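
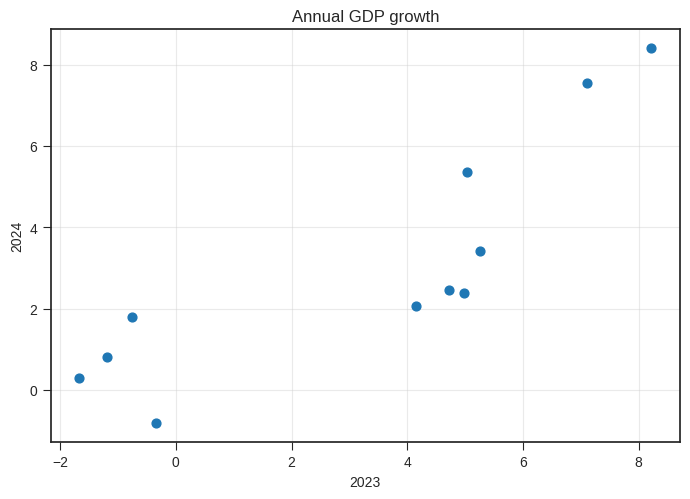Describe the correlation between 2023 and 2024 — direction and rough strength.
Points are positively correlated; strong (|r| ≈ 0.9).

positive, strong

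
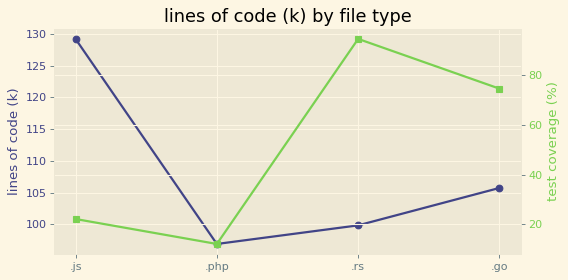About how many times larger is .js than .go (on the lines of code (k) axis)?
≈ 1.24×

.js ≈ 130, .go ≈ 105; 130/105 ≈ 1.24.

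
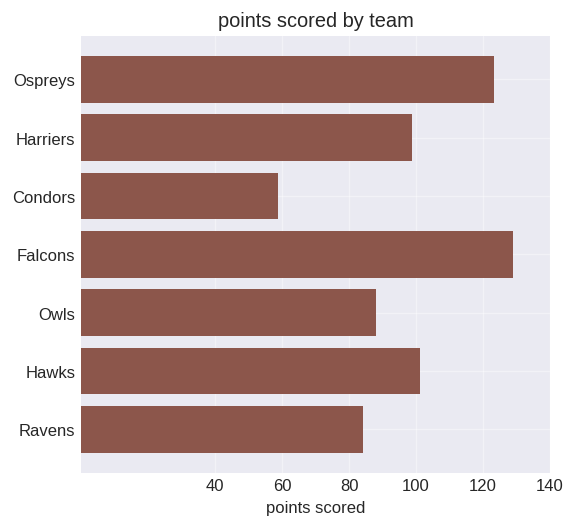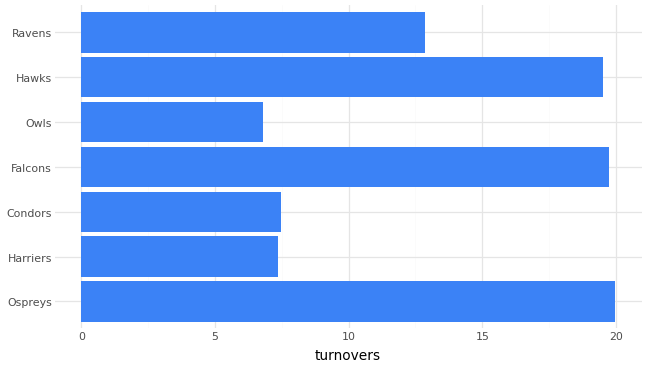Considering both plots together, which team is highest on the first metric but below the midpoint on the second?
Chart 2 median turnovers ≈ 12; below-median teams: Harriers, Condors, Owls. Among those, Harriers has the highest points scored (≈ 100).

Harriers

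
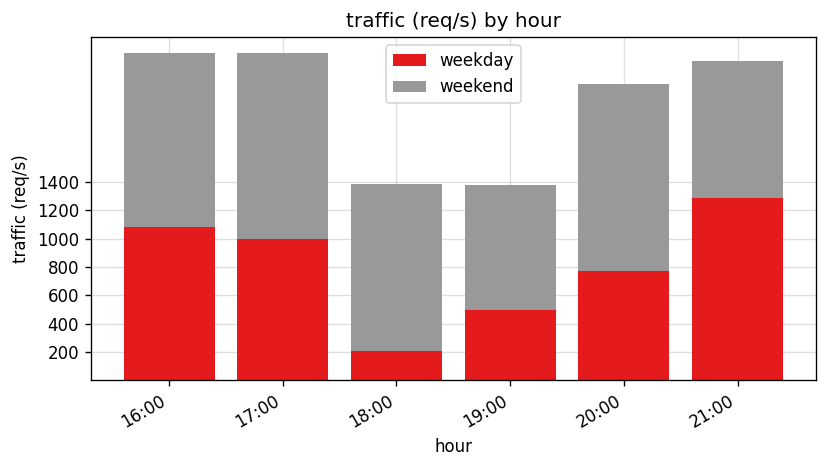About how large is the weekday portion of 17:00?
≈ 1000

weekday top ≈ 1000, bottom ≈ 0; segment ≈ 1000.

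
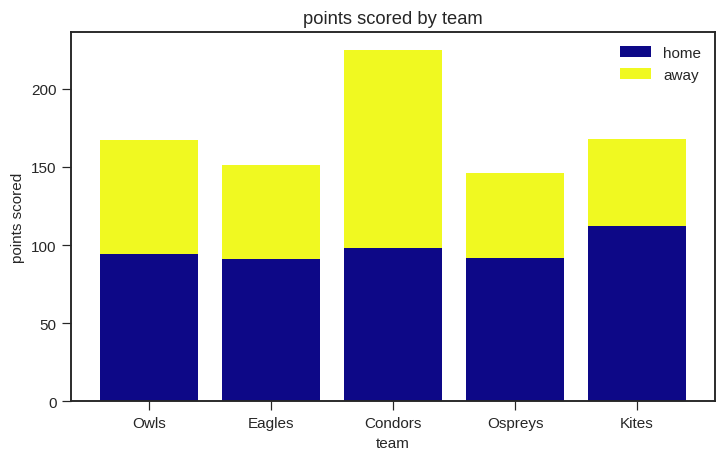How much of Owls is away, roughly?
≈ 60

away top ≈ 160, bottom ≈ 100; segment ≈ 60.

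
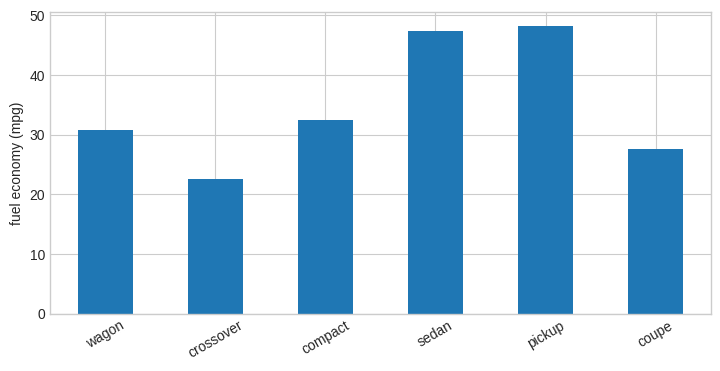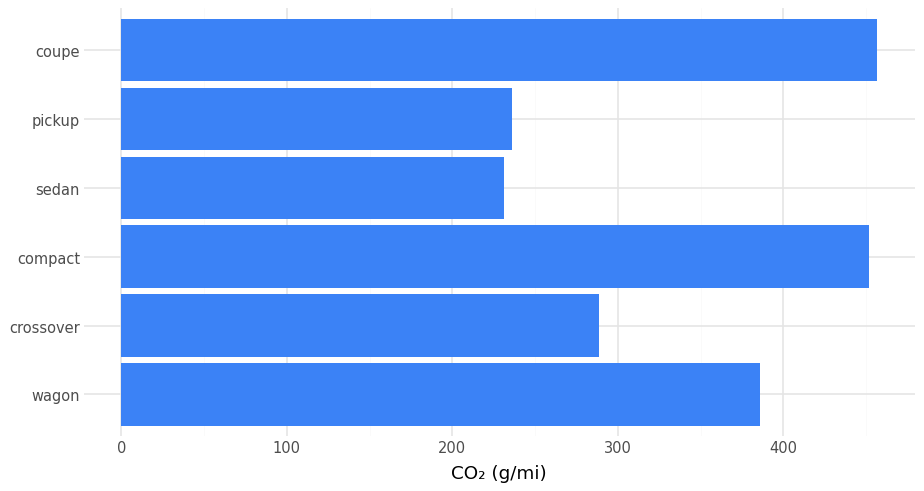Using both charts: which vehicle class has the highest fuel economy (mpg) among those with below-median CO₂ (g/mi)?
Chart 2 median CO₂ (g/mi) ≈ 350; below-median vehicle classes: crossover, sedan, pickup. Among those, pickup has the highest fuel economy (mpg) (≈ 50).

pickup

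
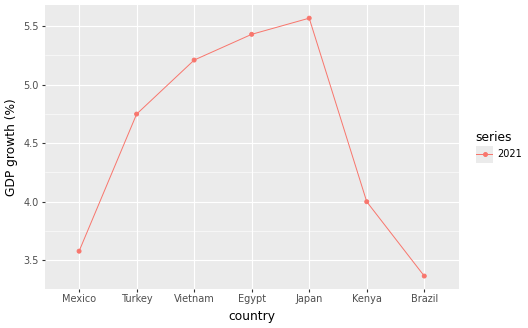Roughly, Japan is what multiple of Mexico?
Japan ≈ 5.6, Mexico ≈ 3.6; 5.6/3.6 ≈ 1.56.

≈ 1.56×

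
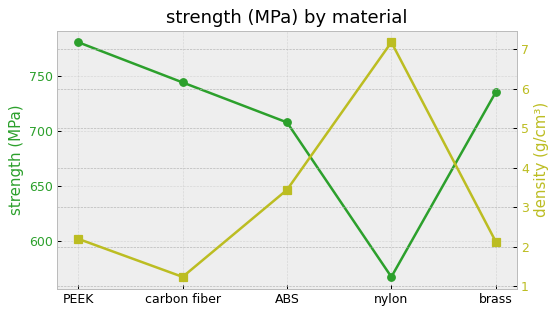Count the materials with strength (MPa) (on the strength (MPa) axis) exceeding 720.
Above 720: PEEK, carbon fiber, brass.

3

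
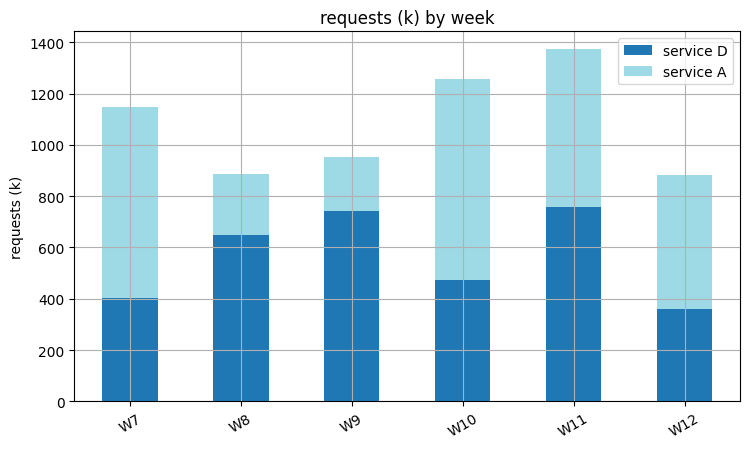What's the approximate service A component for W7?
service A top ≈ 1200, bottom ≈ 400; segment ≈ 800.

≈ 800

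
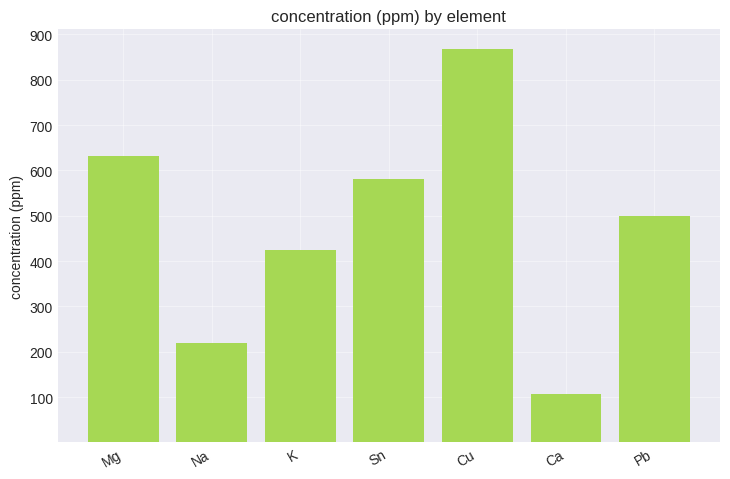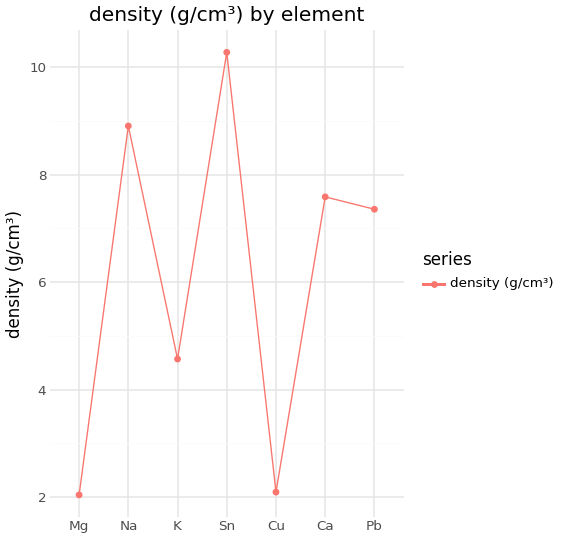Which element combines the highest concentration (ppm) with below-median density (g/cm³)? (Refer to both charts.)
Chart 2 median density (g/cm³) ≈ 7; below-median elements: Mg, K, Cu. Among those, Cu has the highest concentration (ppm) (≈ 900).

Cu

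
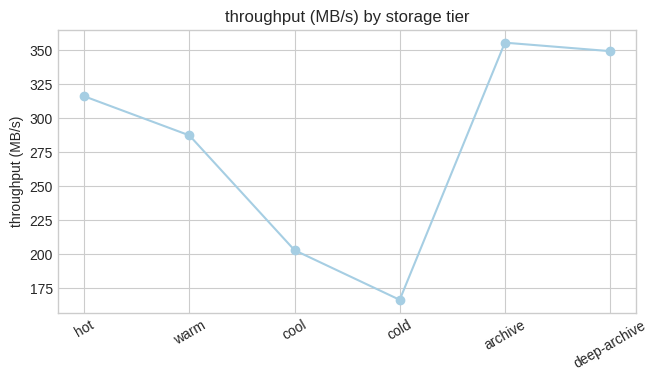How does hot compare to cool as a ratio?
≈ 1.6×

hot ≈ 320, cool ≈ 200; 320/200 ≈ 1.6.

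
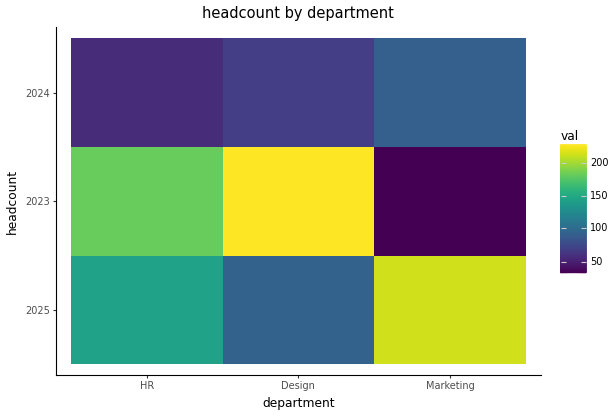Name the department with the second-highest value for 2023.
HR

Top 3 for 2023: Design ≈ 220, HR ≈ 180, Marketing ≈ 40.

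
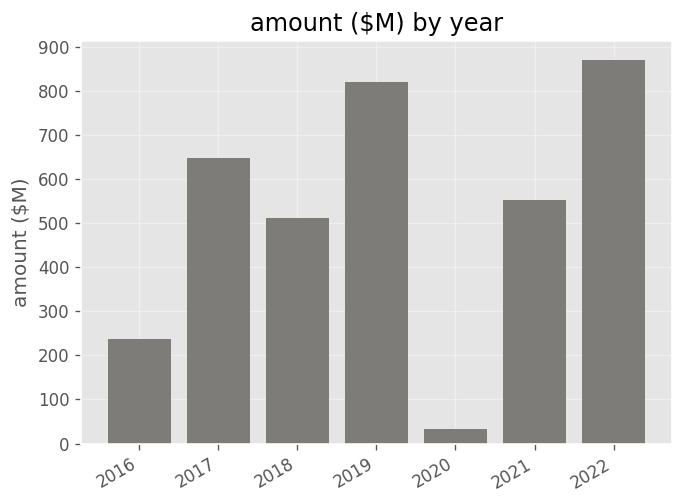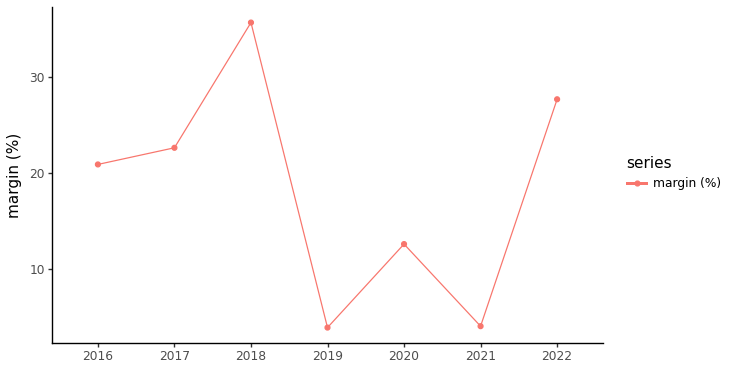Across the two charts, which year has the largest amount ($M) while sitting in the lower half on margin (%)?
2019

Chart 2 median margin (%) ≈ 20; below-median years: 2019, 2020, 2021. Among those, 2019 has the highest amount ($M) (≈ 800).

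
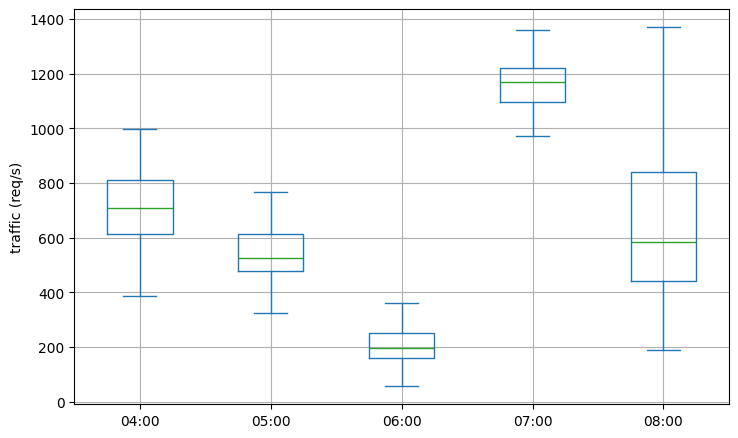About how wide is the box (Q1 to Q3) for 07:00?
Q3 ≈ 1200, Q1 ≈ 1100; IQR ≈ 100.

≈ 100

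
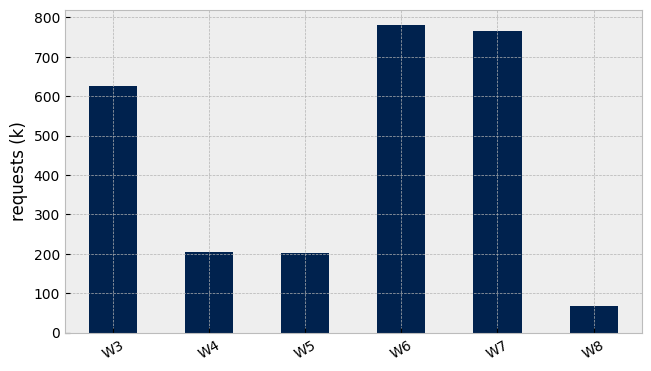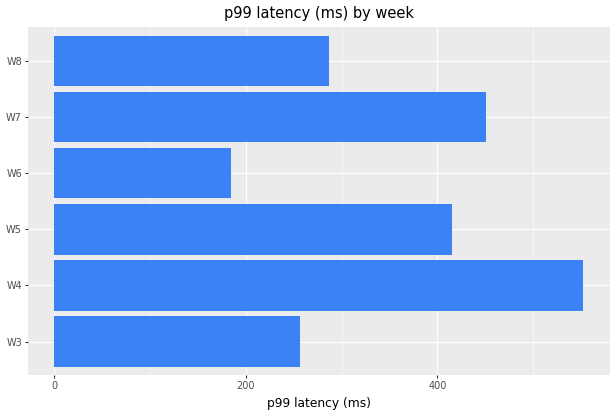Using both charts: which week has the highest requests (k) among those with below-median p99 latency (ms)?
Chart 2 median p99 latency (ms) ≈ 400; below-median weeks: W3, W6, W8. Among those, W6 has the highest requests (k) (≈ 800).

W6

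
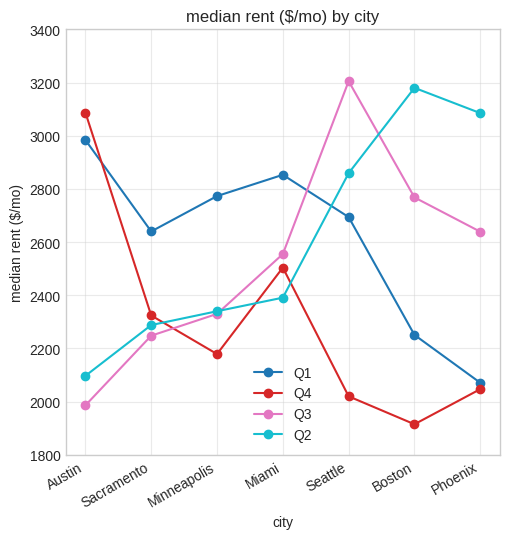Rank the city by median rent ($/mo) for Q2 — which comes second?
Top 3 for Q2: Boston ≈ 3200, Phoenix ≈ 3000, Seattle ≈ 2800.

Phoenix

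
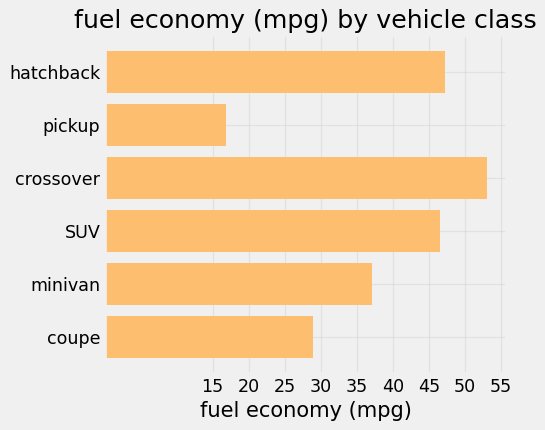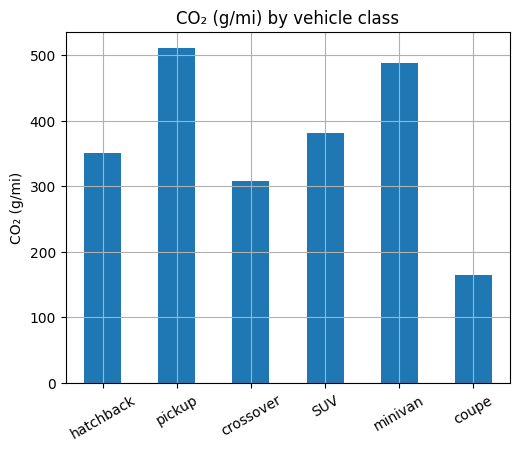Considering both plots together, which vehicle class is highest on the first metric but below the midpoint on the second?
Chart 2 median CO₂ (g/mi) ≈ 350; below-median vehicle classes: hatchback, crossover, coupe. Among those, crossover has the highest fuel economy (mpg) (≈ 55).

crossover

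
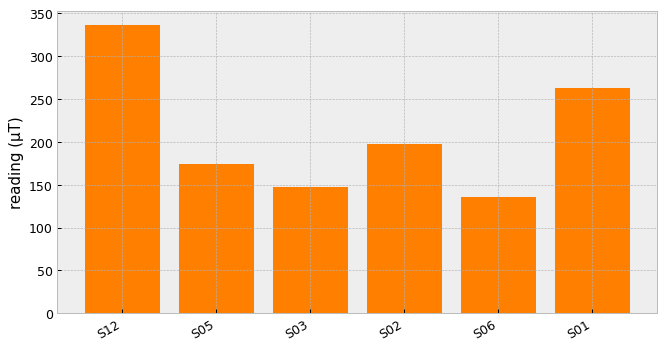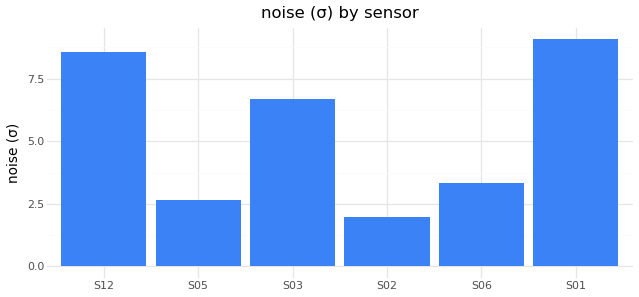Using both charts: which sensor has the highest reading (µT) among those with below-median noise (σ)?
Chart 2 median noise (σ) ≈ 5; below-median sensors: S05, S02, S06. Among those, S02 has the highest reading (µT) (≈ 200).

S02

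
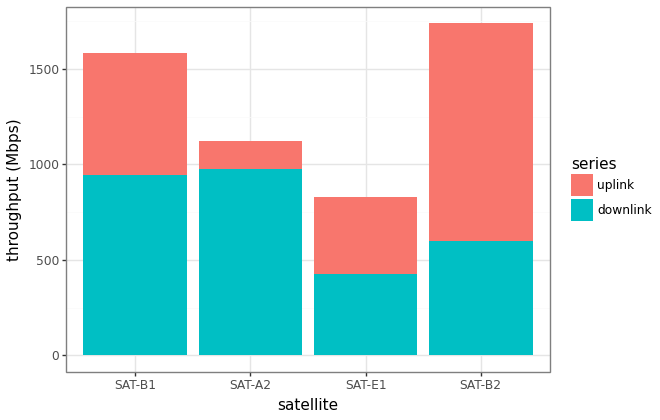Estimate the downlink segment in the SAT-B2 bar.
≈ 600

downlink top ≈ 600, bottom ≈ 0; segment ≈ 600.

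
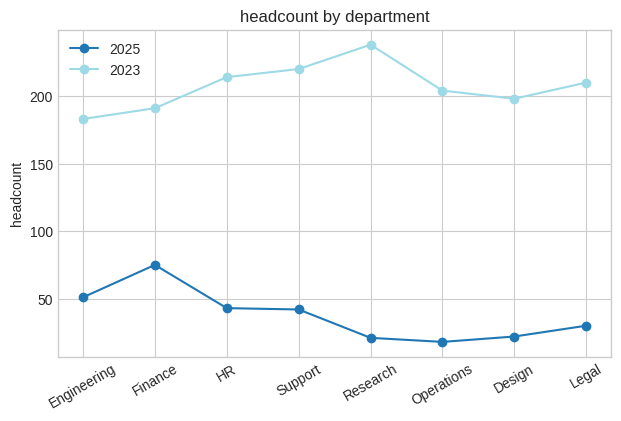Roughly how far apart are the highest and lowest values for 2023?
Max Research ≈ 240, min Engineering ≈ 180; range ≈ 60.

≈ 60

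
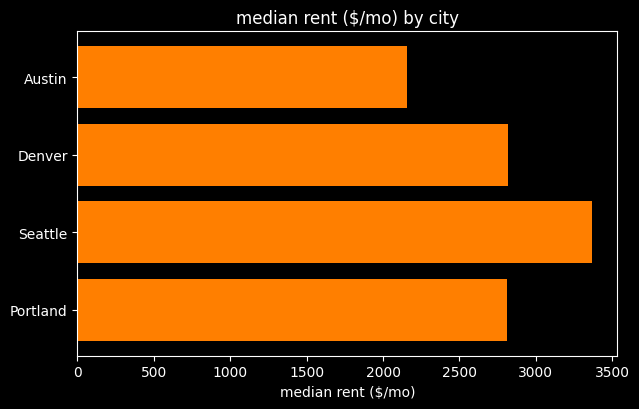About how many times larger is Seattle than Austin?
≈ 1.75×

Seattle ≈ 3500, Austin ≈ 2000; 3500/2000 ≈ 1.75.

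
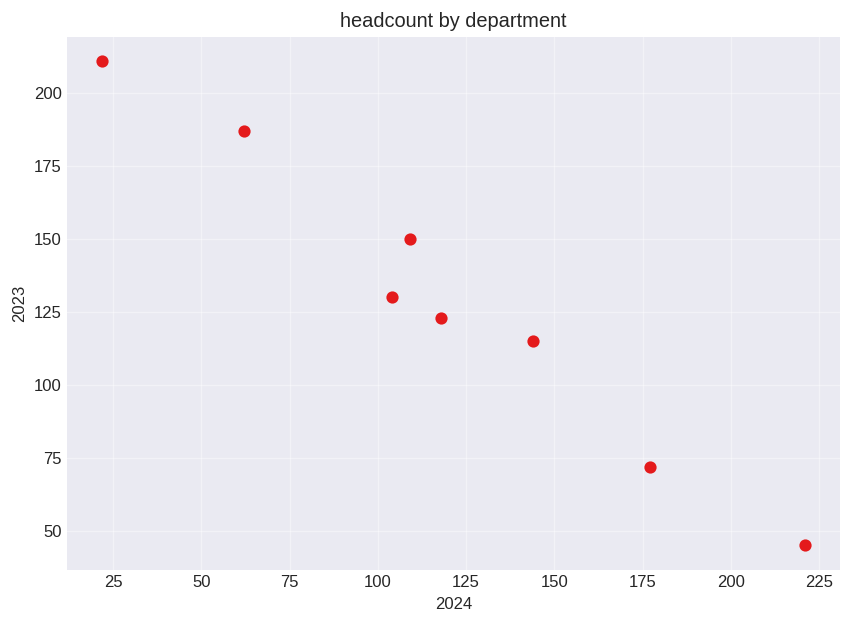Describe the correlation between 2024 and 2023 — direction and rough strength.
negative, strong

Points are negatively correlated; strong (|r| ≈ 1.0).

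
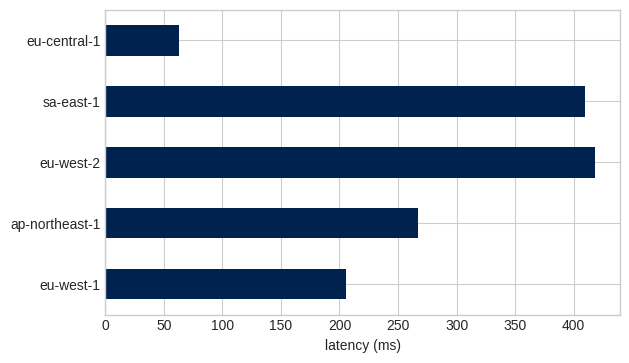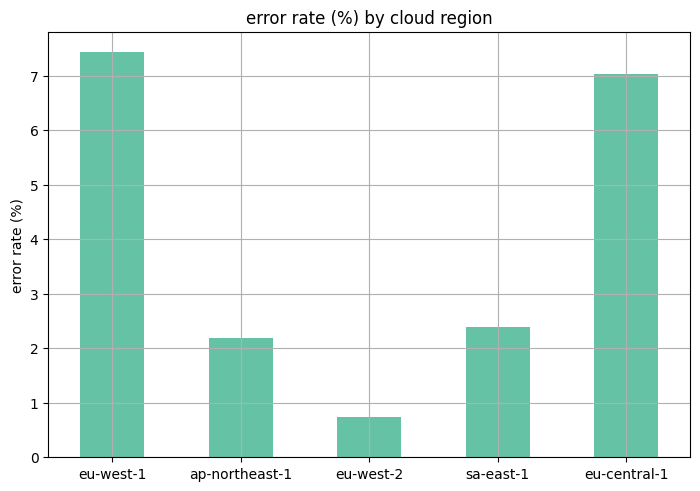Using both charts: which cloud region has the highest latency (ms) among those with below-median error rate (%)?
Chart 2 median error rate (%) ≈ 2; below-median cloud regions: ap-northeast-1, eu-west-2. Among those, eu-west-2 has the highest latency (ms) (≈ 400).

eu-west-2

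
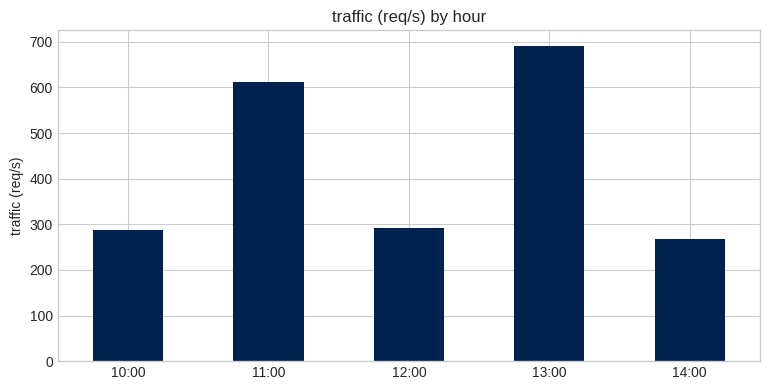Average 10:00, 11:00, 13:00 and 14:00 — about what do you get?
≈ 475

(300 + 600 + 700 + 300) / 4 ≈ 475.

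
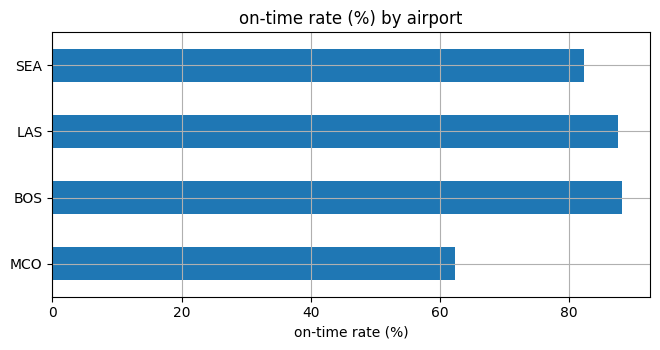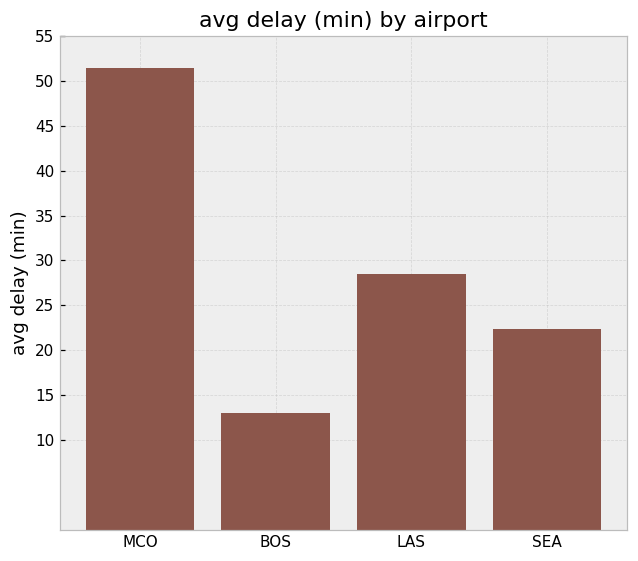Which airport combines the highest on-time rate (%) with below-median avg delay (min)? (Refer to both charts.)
Chart 2 median avg delay (min) ≈ 25; below-median airports: BOS, SEA. Among those, BOS has the highest on-time rate (%) (≈ 90).

BOS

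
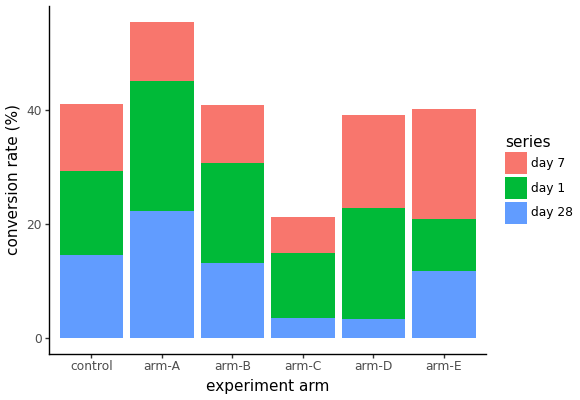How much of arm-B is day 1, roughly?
day 1 top ≈ 30, bottom ≈ 15; segment ≈ 15.

≈ 15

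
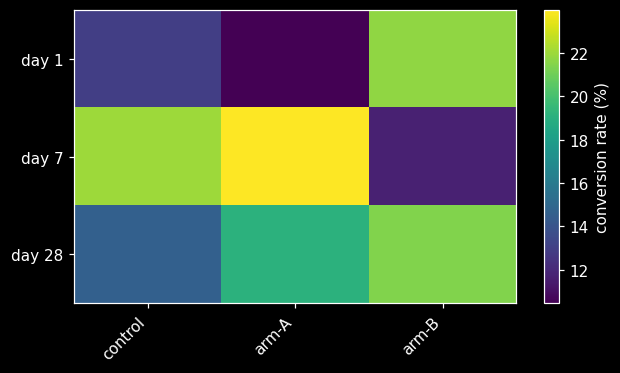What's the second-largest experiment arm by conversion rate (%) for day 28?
arm-A

Top 3 for day 28: arm-B ≈ 22, arm-A ≈ 20, control ≈ 14.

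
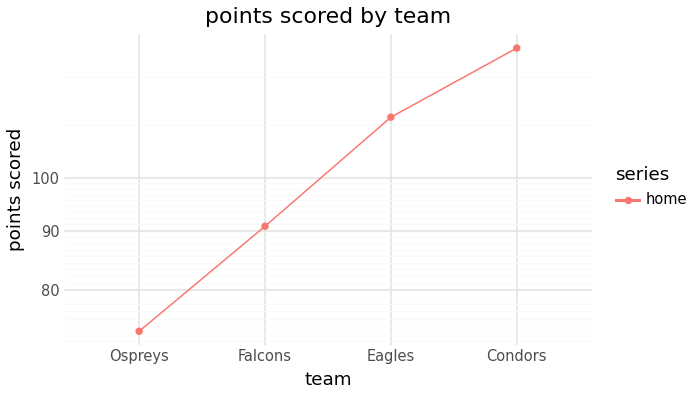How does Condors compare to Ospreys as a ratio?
Condors ≈ 130, Ospreys ≈ 75; 130/75 ≈ 1.73.

≈ 1.73×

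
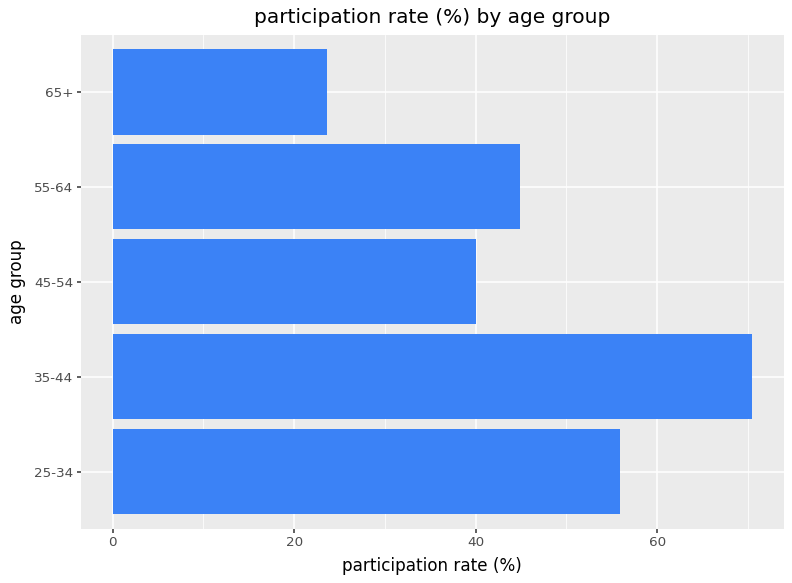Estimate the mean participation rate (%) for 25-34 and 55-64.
(60 + 40) / 2 ≈ 50.

≈ 50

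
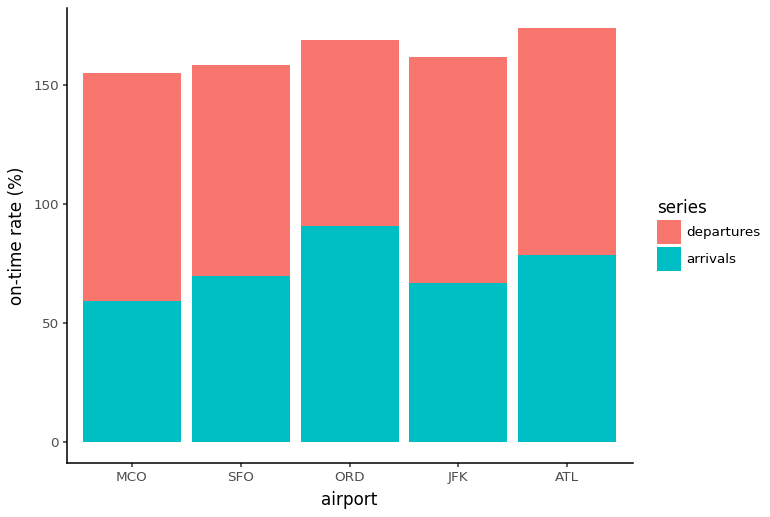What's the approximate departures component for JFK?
≈ 100

departures top ≈ 160, bottom ≈ 60; segment ≈ 100.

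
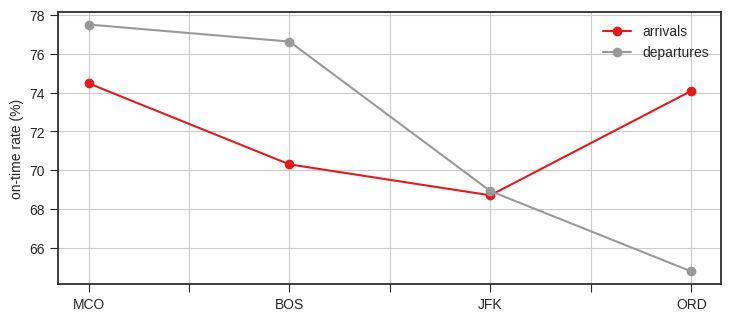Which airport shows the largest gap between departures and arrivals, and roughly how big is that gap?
ORD: departures ≈ 64, arrivals ≈ 74 → gap ≈ 10. Next-largest (BOS) is only ≈ 6.

ORD, ≈ 10 %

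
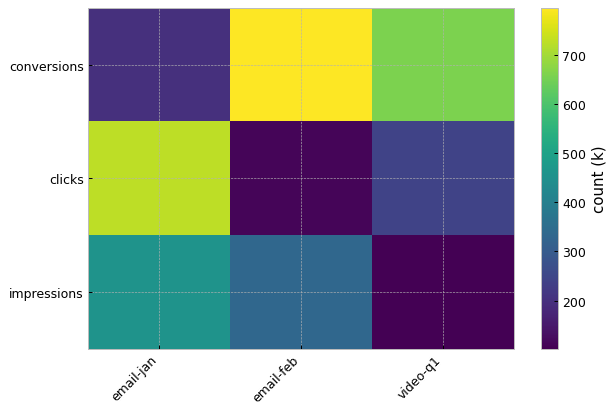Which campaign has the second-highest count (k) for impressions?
email-feb

Top 3 for impressions: email-jan ≈ 500, email-feb ≈ 300, video-q1 ≈ 100.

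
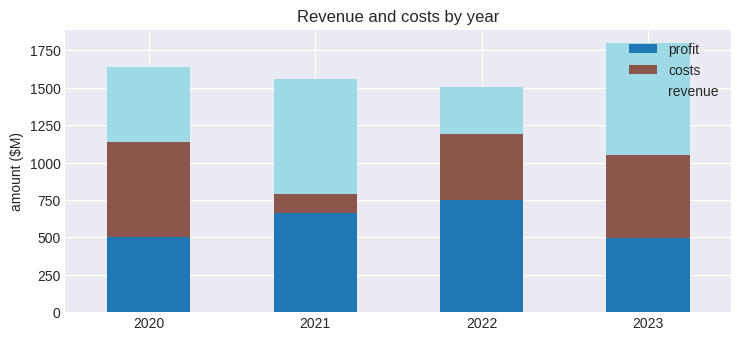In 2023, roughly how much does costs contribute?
≈ 600

costs top ≈ 1000, bottom ≈ 400; segment ≈ 600.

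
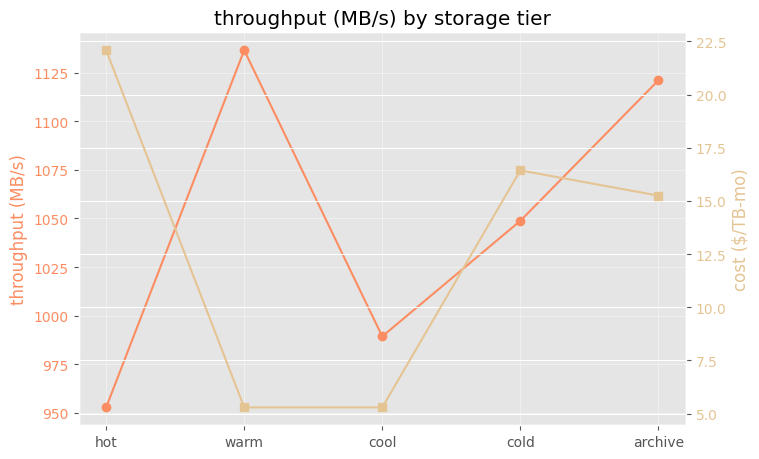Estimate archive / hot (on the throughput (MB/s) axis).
archive ≈ 1120, hot ≈ 960; 1120/960 ≈ 1.17.

≈ 1.17×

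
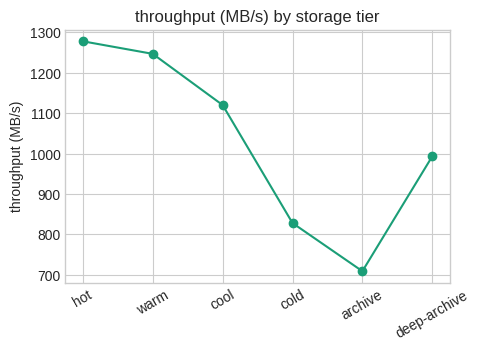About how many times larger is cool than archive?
cool ≈ 1100, archive ≈ 700; 1100/700 ≈ 1.57.

≈ 1.57×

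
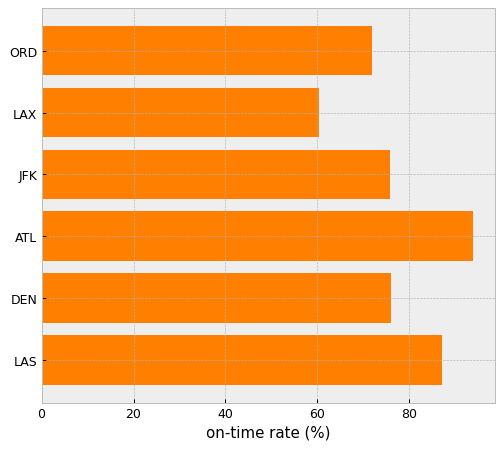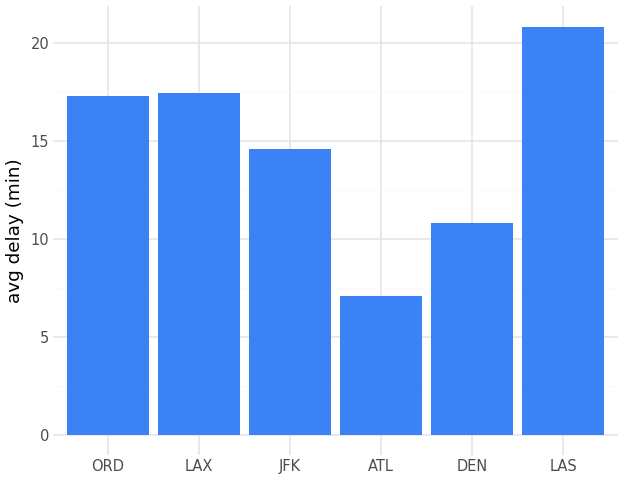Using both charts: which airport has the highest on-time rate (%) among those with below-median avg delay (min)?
Chart 2 median avg delay (min) ≈ 16; below-median airports: JFK, ATL, DEN. Among those, ATL has the highest on-time rate (%) (≈ 90).

ATL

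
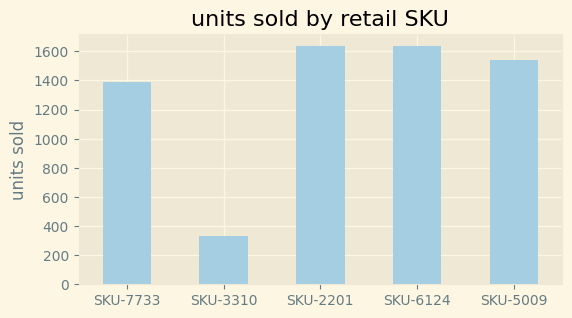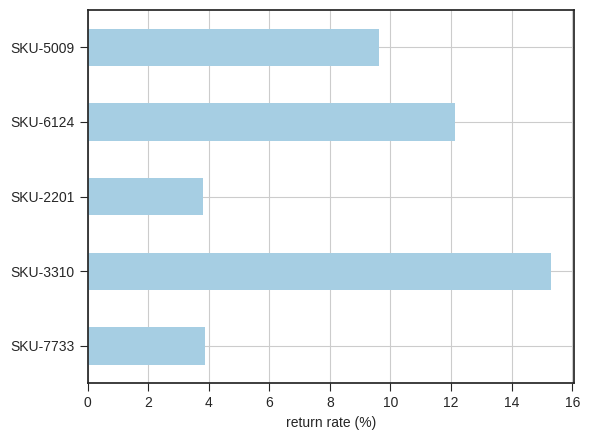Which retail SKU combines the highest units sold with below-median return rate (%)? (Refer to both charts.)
Chart 2 median return rate (%) ≈ 10; below-median retail SKUs: SKU-7733, SKU-2201. Among those, SKU-2201 has the highest units sold (≈ 1600).

SKU-2201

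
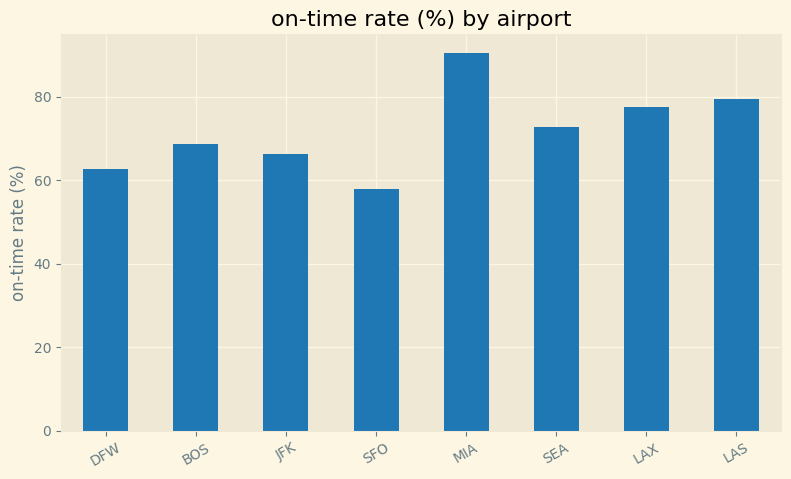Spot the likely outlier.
MIA ≈ 90; the rest sit between ≈ 60 and ≈ 80.

MIA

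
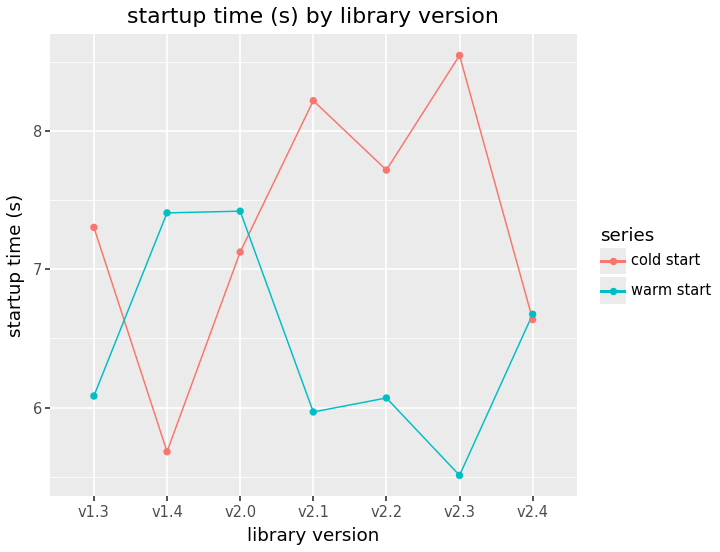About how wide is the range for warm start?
Max v2.0 ≈ 7.5, min v2.3 ≈ 5.5; range ≈ 2.0.

≈ 2.0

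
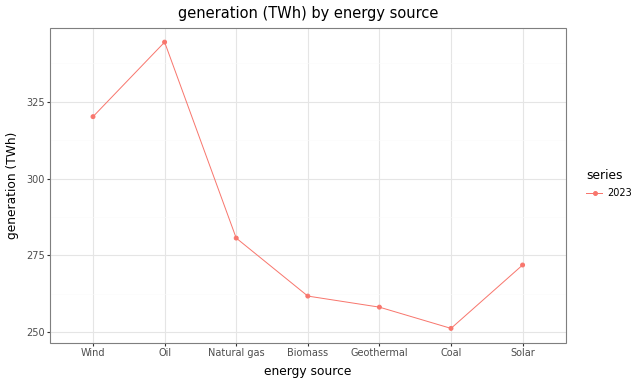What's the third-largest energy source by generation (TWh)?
Top 4: Oil ≈ 340, Wind ≈ 320, Natural gas ≈ 280, Solar ≈ 270.

Natural gas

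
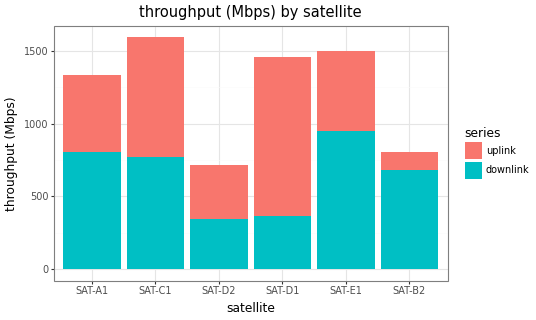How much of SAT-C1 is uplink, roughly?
uplink top ≈ 1600, bottom ≈ 800; segment ≈ 800.

≈ 800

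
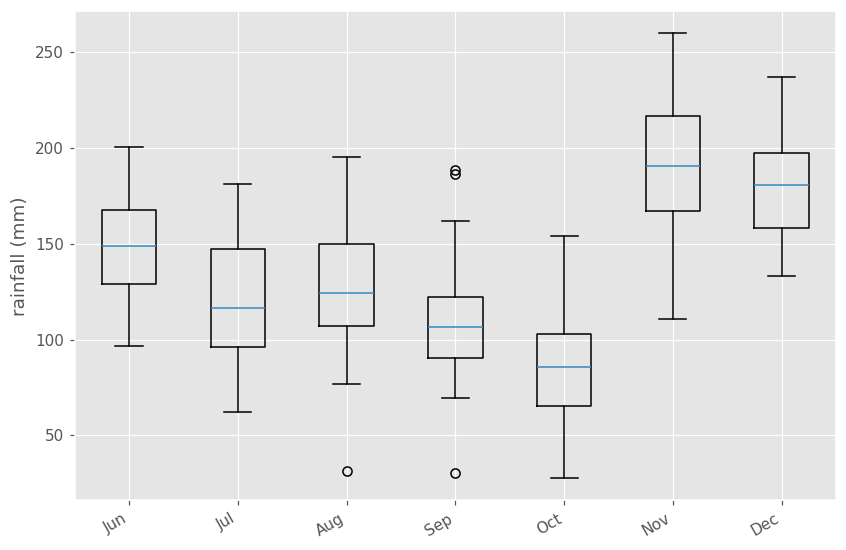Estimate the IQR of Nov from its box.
Q3 ≈ 220, Q1 ≈ 170; IQR ≈ 50.

≈ 50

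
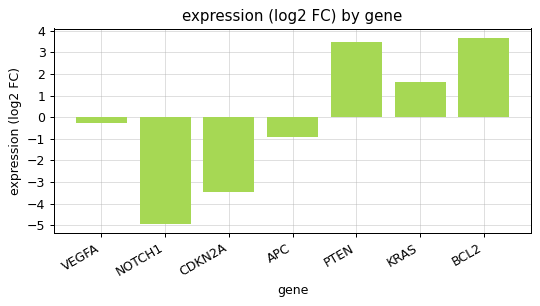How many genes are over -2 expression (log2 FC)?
5

Above -2: VEGFA, APC, PTEN, KRAS, BCL2.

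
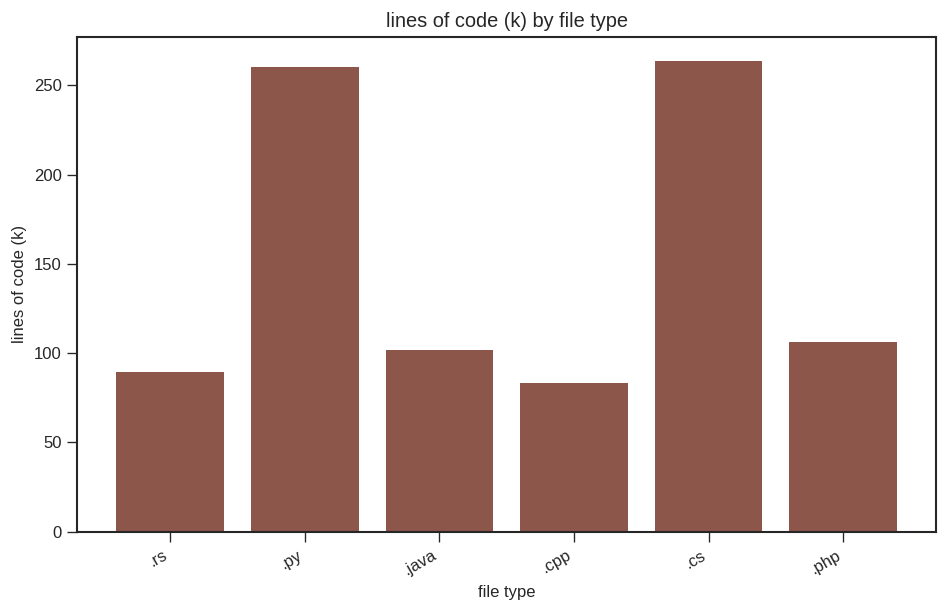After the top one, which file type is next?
Top 3: .cs ≈ 275, .py ≈ 250, .php ≈ 100.

.py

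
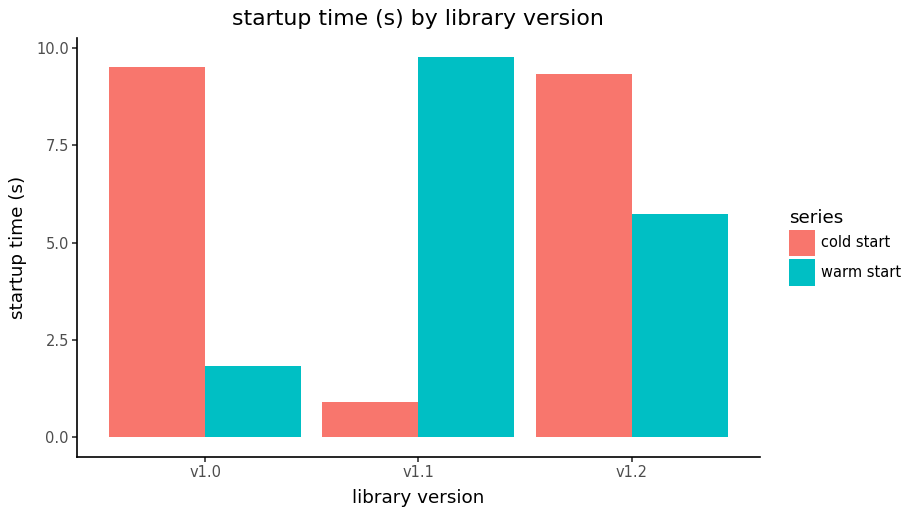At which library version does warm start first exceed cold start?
v1.0: warm start ≈ 2 vs cold start ≈ 10 (not yet); v1.1: warm start ≈ 10 vs cold start ≈ 1 (first crossover).

v1.1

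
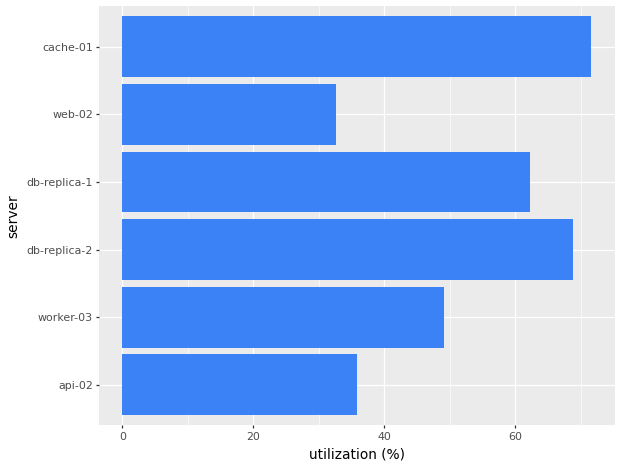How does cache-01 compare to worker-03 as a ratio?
cache-01 ≈ 70, worker-03 ≈ 50; 70/50 ≈ 1.4.

≈ 1.4×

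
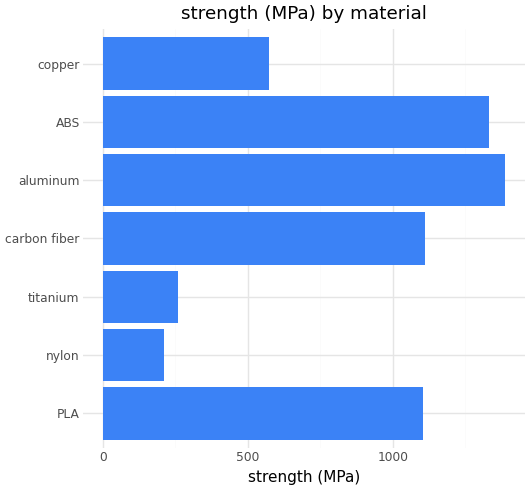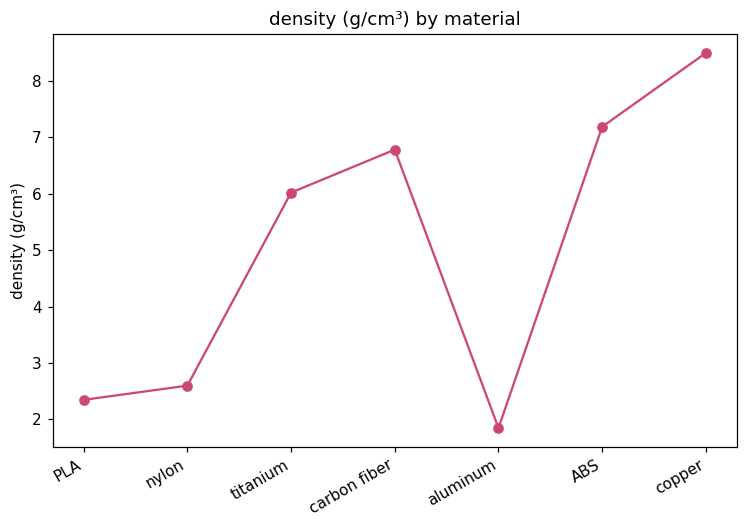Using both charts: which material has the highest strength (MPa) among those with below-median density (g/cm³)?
aluminum

Chart 2 median density (g/cm³) ≈ 6; below-median materials: PLA, nylon, aluminum. Among those, aluminum has the highest strength (MPa) (≈ 1400).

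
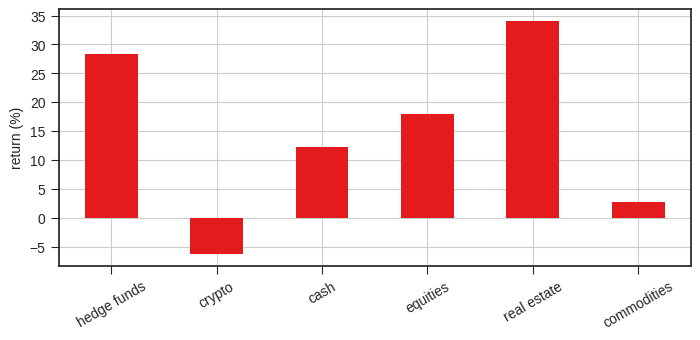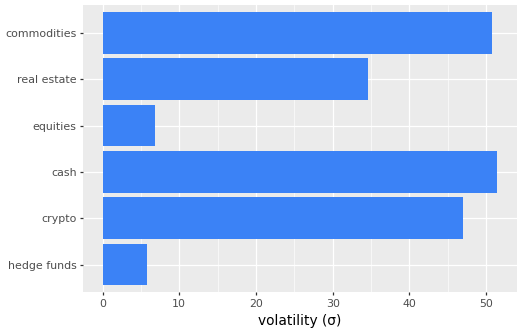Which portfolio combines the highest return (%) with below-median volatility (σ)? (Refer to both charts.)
Chart 2 median volatility (σ) ≈ 40; below-median portfolios: hedge funds, equities, real estate. Among those, real estate has the highest return (%) (≈ 35).

real estate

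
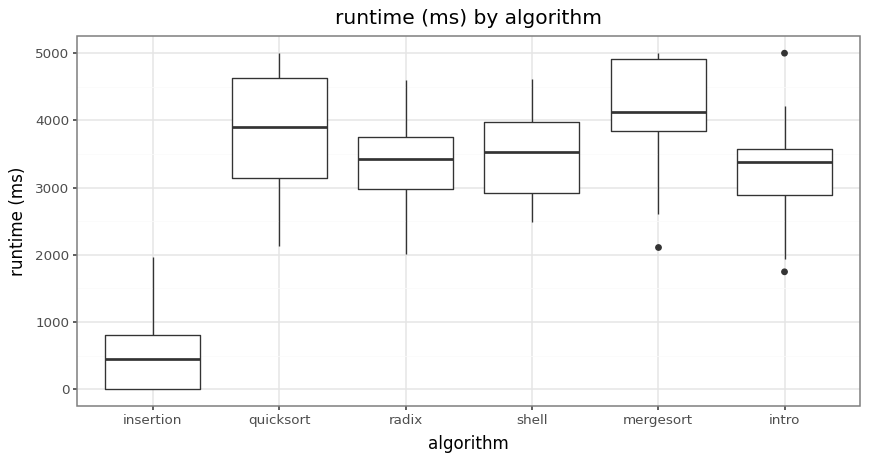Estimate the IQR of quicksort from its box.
≈ 1500

Q3 ≈ 4500, Q1 ≈ 3000; IQR ≈ 1500.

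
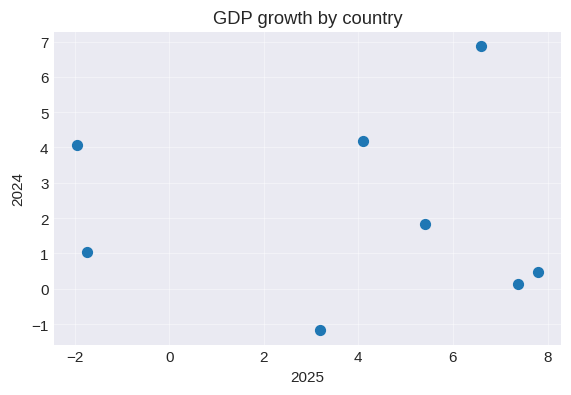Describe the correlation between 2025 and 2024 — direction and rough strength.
Points are roughly uncorrelated; weak (|r| ≈ 0.0).

no clear correlation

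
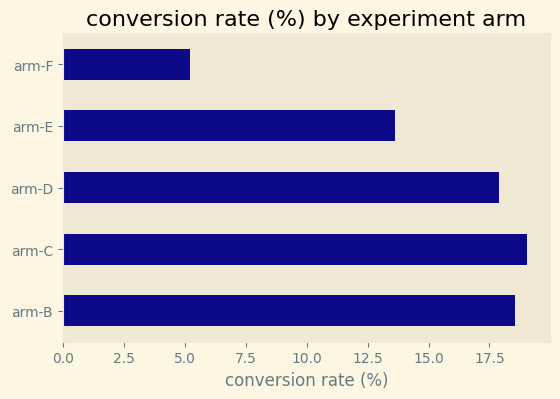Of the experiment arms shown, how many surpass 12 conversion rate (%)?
Above 12: arm-B, arm-C, arm-D, arm-E.

4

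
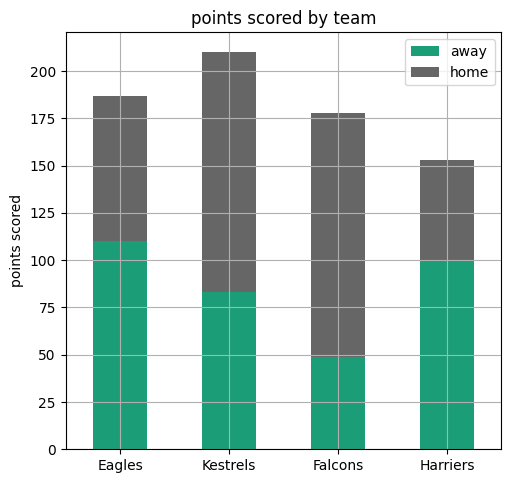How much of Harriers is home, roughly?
≈ 60

home top ≈ 160, bottom ≈ 100; segment ≈ 60.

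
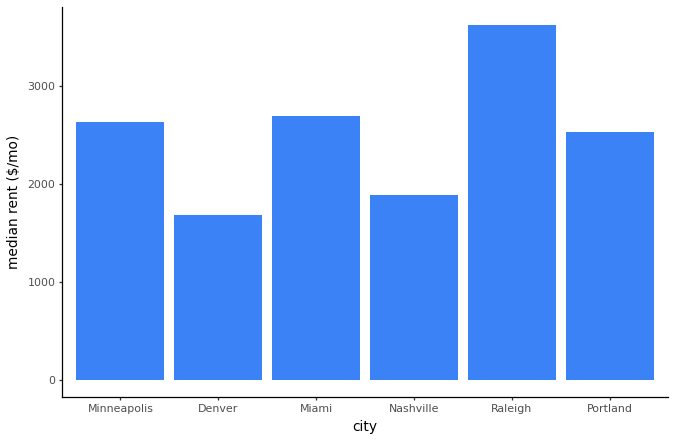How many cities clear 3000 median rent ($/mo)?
1

Above 3000: Raleigh.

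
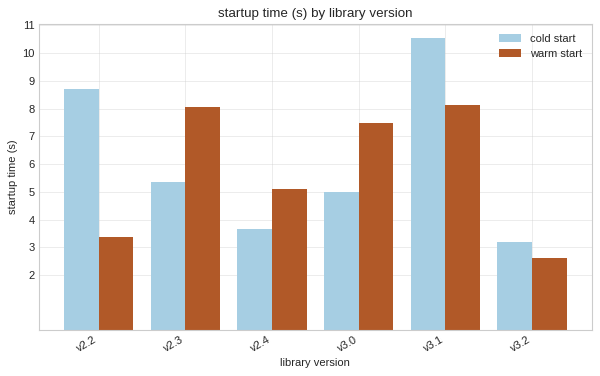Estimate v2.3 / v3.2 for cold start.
v2.3 ≈ 5, v3.2 ≈ 3; 5/3 ≈ 1.67.

≈ 1.67×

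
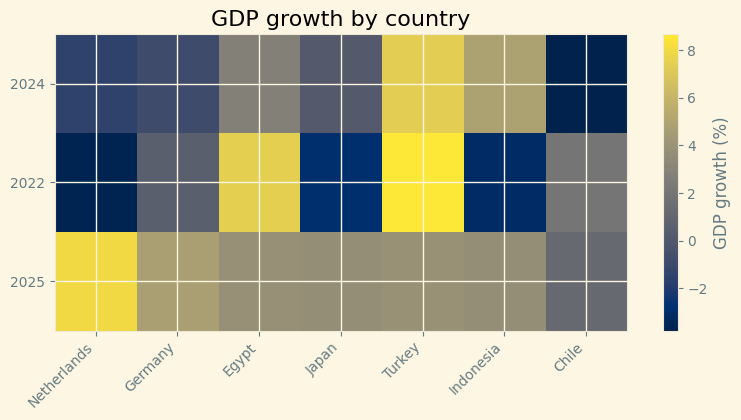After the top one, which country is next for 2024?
Top 3 for 2024: Turkey ≈ 8, Indonesia ≈ 4, Egypt ≈ 2.

Indonesia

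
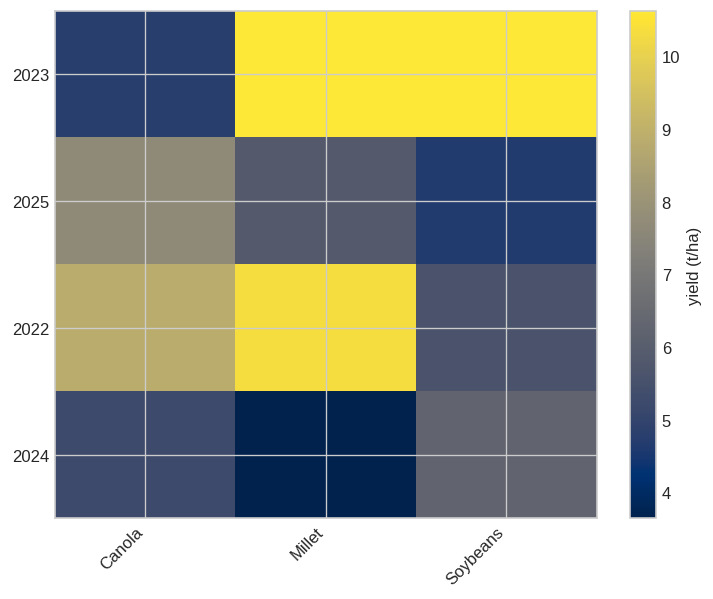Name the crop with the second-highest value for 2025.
Top 3 for 2025: Canola ≈ 8, Millet ≈ 6, Soybeans ≈ 5.

Millet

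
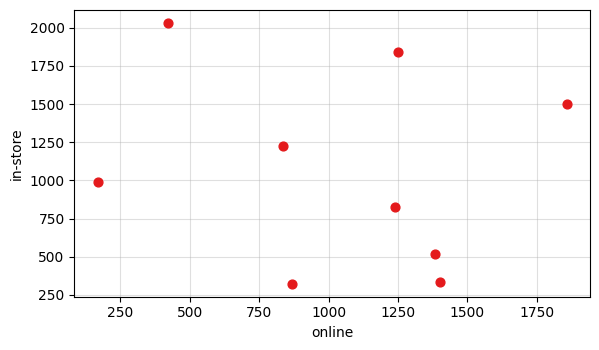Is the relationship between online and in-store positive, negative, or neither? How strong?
Points are roughly uncorrelated; weak (|r| ≈ 0.2).

no clear correlation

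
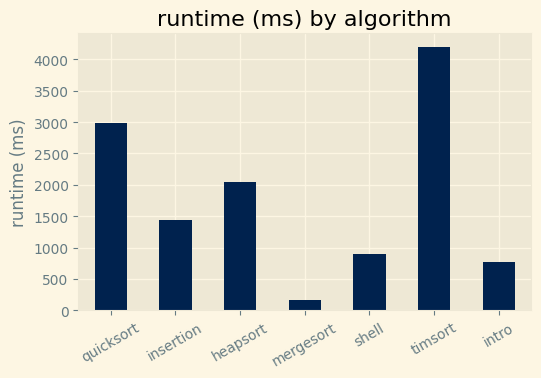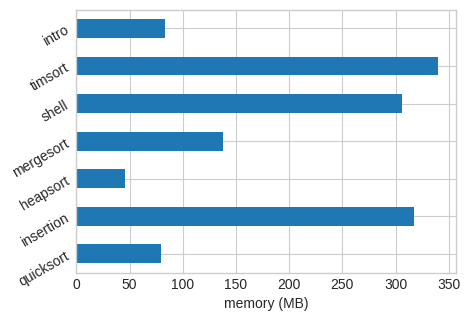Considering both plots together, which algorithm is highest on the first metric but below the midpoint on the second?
quicksort

Chart 2 median memory (MB) ≈ 150; below-median algorithms: quicksort, heapsort, intro. Among those, quicksort has the highest runtime (ms) (≈ 3000).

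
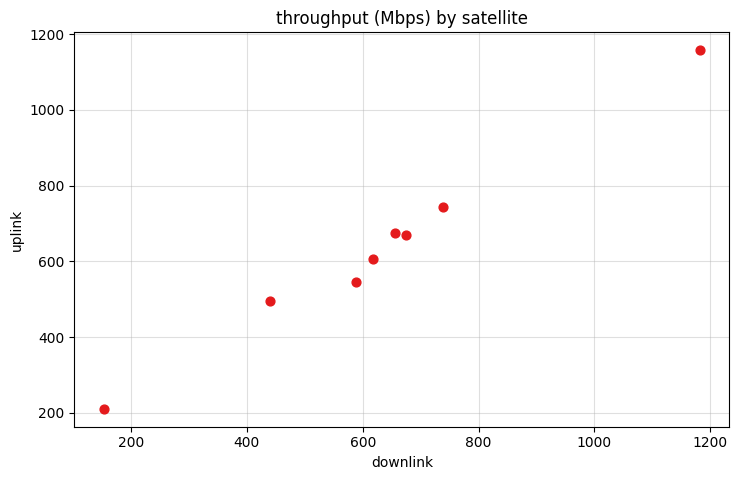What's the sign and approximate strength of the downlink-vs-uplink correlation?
positive, strong

Points are positively correlated; strong (|r| ≈ 1.0).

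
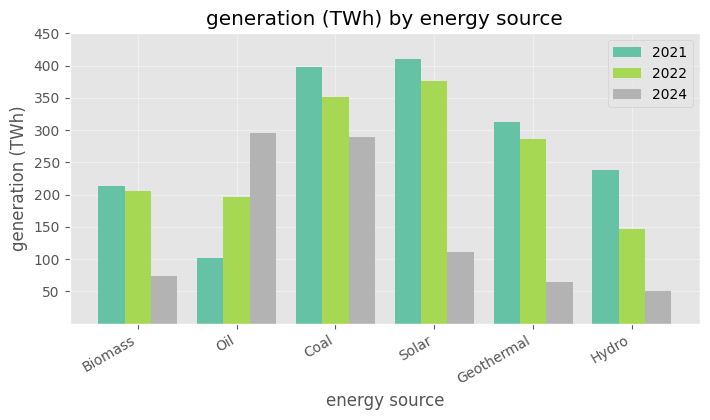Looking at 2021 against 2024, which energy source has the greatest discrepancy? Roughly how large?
Solar, ≈ 300 TWh

Solar: 2021 ≈ 400, 2024 ≈ 100 → gap ≈ 300. Next-largest (Geothermal) is only ≈ 250.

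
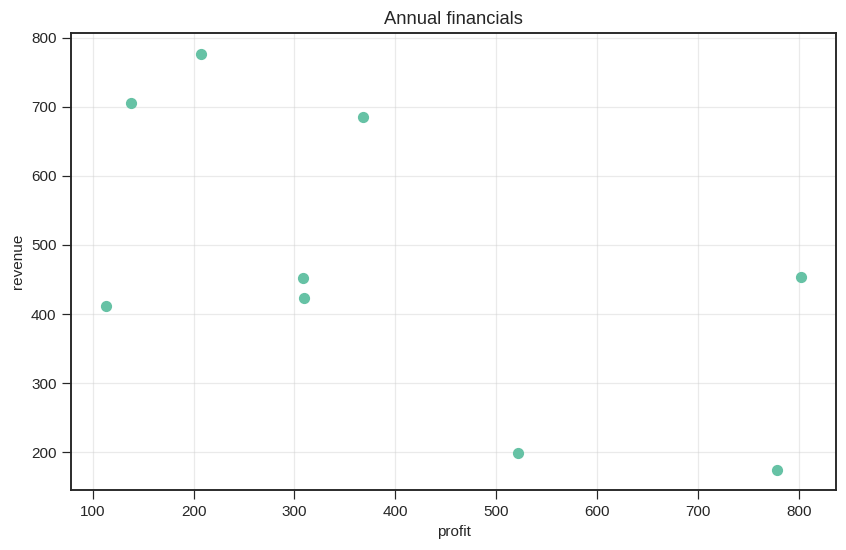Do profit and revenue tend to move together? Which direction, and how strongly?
Points are negatively correlated; moderate (|r| ≈ 0.6).

negative, moderate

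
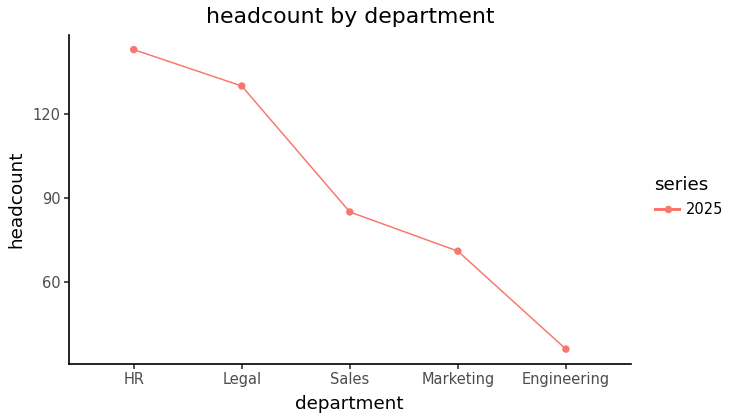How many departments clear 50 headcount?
Above 50: HR, Legal, Sales, Marketing.

4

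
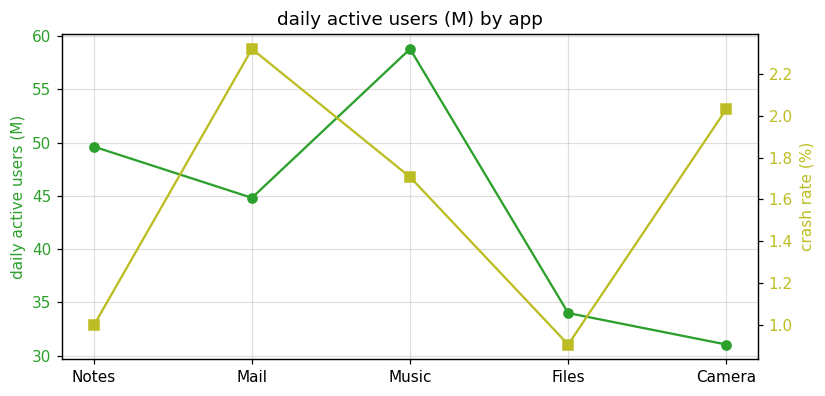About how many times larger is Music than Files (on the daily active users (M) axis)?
≈ 1.71×

Music ≈ 60, Files ≈ 35; 60/35 ≈ 1.71.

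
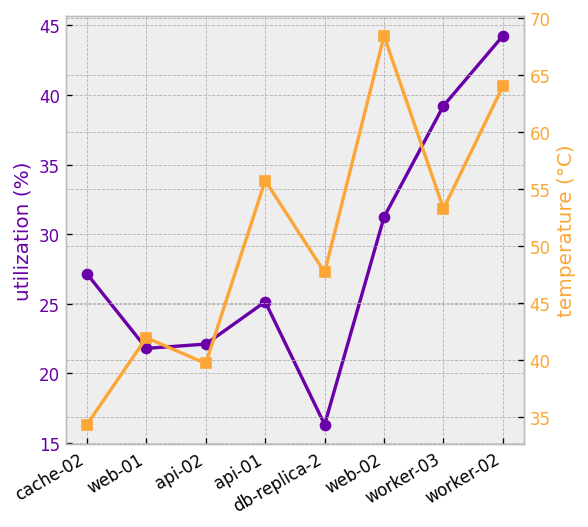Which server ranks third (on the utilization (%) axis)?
Top 4 (on the utilization (%) axis): worker-02 ≈ 45, worker-03 ≈ 40, web-02 ≈ 30, cache-02 ≈ 25.

web-02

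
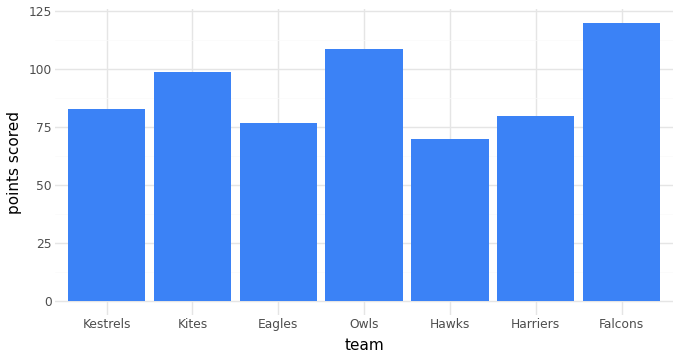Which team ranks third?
Top 4: Falcons ≈ 120, Owls ≈ 110, Kites ≈ 100, Kestrels ≈ 80.

Kites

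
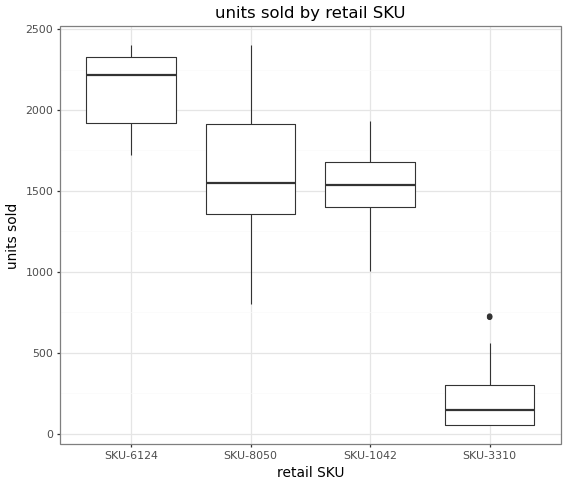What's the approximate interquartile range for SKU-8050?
Q3 ≈ 2000, Q1 ≈ 1400; IQR ≈ 600.

≈ 600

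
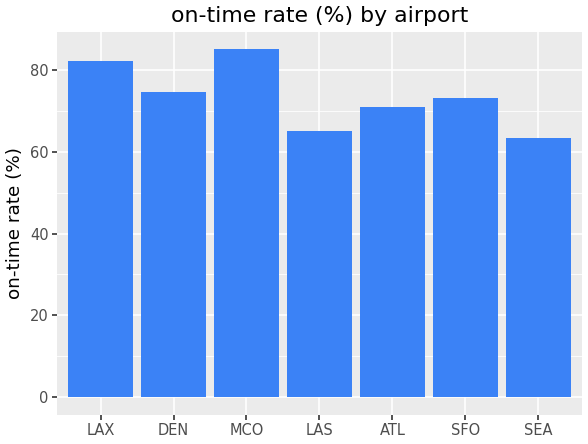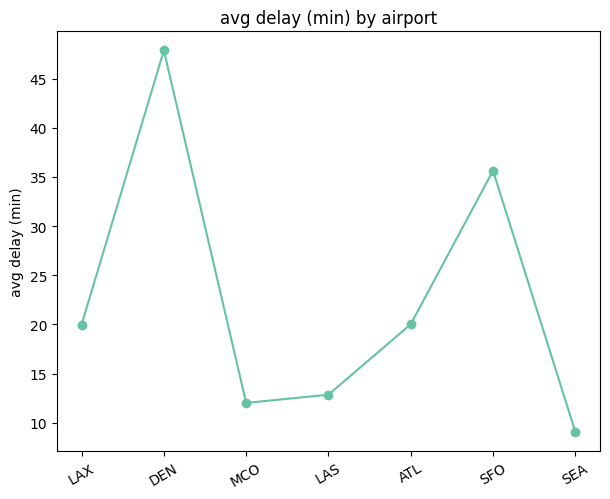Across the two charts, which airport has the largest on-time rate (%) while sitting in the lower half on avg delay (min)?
Chart 2 median avg delay (min) ≈ 20; below-median airports: MCO, LAS, SEA. Among those, MCO has the highest on-time rate (%) (≈ 80).

MCO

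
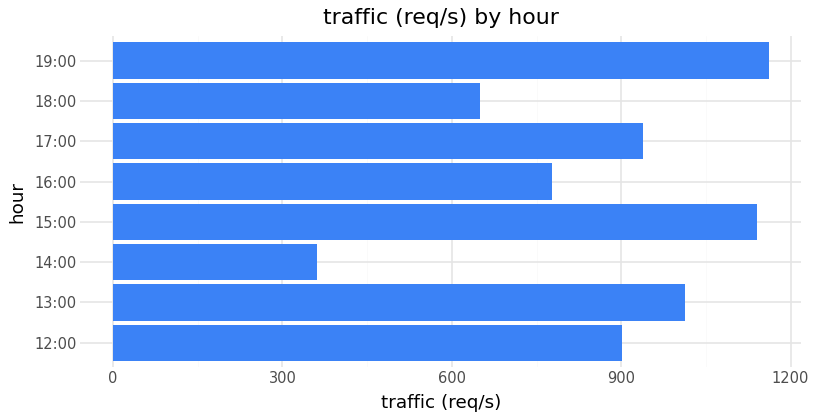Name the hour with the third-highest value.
Top 4: 19:00 ≈ 1200, 15:00 ≈ 1100, 13:00 ≈ 1000, 17:00 ≈ 900.

13:00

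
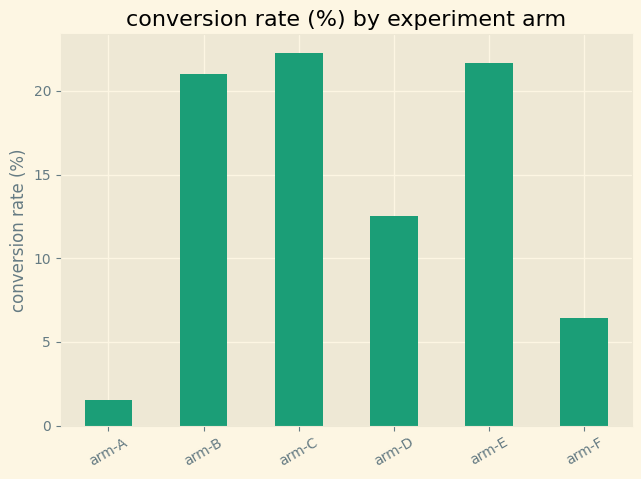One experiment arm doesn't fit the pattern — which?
arm-A ≈ 2; the rest sit between ≈ 6 and ≈ 22.

arm-A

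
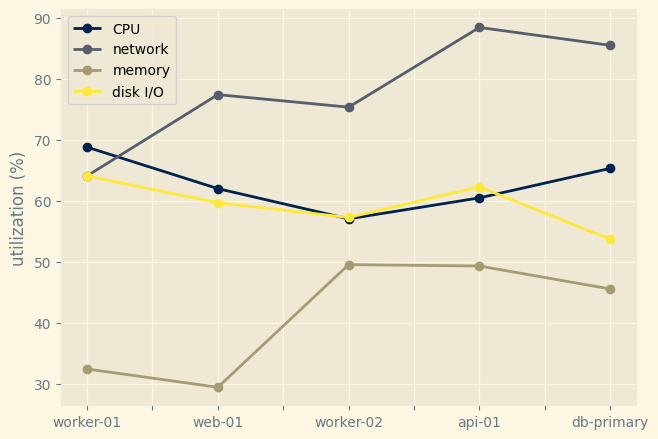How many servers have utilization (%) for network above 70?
4

Above 70: web-01, worker-02, api-01, db-primary.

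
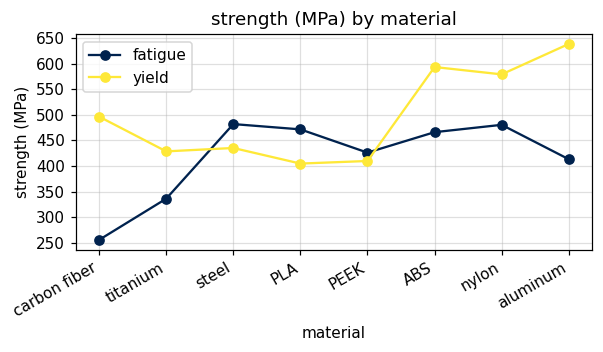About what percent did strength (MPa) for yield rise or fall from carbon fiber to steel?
carbon fiber ≈ 500, steel ≈ 450; (450 − 500) / 500 ≈ -10%.

≈ -10%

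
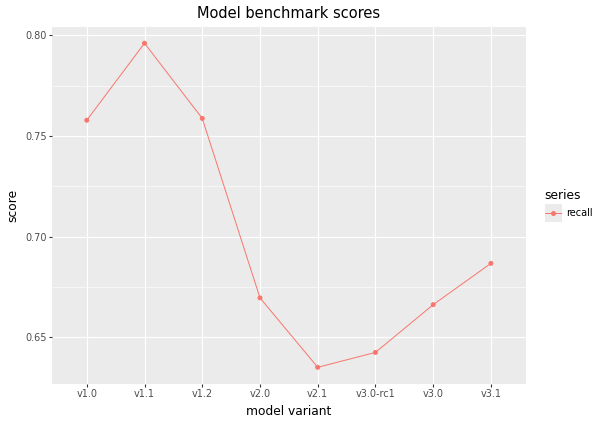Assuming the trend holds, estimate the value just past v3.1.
≈ 0.7

Last three: 0.64, 0.66, 0.68 → slope ≈ 0.02/step → next ≈ 0.7.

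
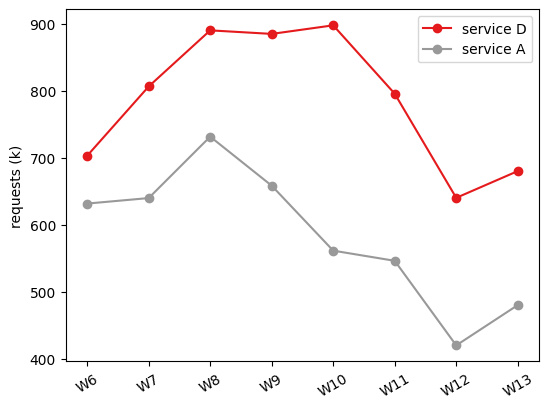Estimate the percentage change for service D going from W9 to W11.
≈ -11.1%

W9 ≈ 900, W11 ≈ 800; (800 − 900) / 900 ≈ -11.1%.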